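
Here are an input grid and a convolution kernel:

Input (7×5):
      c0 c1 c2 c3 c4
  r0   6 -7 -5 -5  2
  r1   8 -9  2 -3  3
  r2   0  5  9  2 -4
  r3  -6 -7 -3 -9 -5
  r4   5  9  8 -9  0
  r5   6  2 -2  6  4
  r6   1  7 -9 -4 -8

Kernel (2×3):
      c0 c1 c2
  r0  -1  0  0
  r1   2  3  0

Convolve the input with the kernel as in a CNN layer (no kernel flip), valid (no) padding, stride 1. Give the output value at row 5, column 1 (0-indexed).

The receptive field on the input at this output position is [2 -2 6 / 7 -9 -4]. Elementwise product with the kernel and sum: 2·-1 + 7·2 + -9·3.

-15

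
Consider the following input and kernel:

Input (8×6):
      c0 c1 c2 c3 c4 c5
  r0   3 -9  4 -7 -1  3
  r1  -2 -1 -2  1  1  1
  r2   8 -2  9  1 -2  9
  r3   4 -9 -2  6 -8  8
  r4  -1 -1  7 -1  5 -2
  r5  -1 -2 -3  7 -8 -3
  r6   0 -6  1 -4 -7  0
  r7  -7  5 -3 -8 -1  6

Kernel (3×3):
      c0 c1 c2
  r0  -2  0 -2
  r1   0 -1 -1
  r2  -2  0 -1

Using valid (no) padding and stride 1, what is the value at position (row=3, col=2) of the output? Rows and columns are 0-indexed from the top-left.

The receptive field on the input at this output position is [-2 6 -8 / 7 -1 5 / -3 7 -8]. Elementwise product with the kernel and sum: -2·-2 + -8·-2 + -1·-1 + 5·-1 + -3·-2 + -8·-1.

30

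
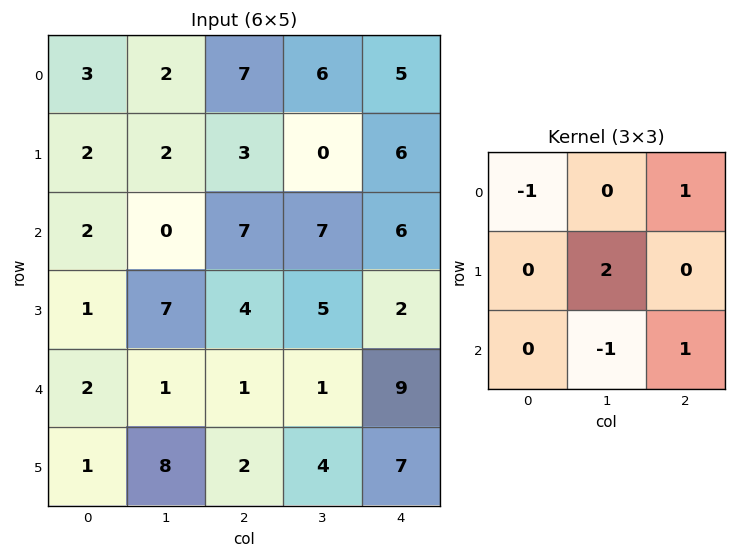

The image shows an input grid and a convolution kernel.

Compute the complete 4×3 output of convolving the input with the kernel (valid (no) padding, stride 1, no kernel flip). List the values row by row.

Output[0,0]: The receptive field on the input at this output position is [3 2 7 / 2 2 3 / 2 0 7]. Elementwise product with the kernel and sum: 3·-1 + 7·1 + 2·2 + 0·-1 + 7·1.
Output[0,1]: The receptive field on the input at this output position is [2 7 6 / 2 3 0 / 0 7 7]. Elementwise product with the kernel and sum: 2·-1 + 6·1 + 3·2 + 7·-1 + 7·1.

15 10 -3
-2 13 14
19 15 17
-1 2 3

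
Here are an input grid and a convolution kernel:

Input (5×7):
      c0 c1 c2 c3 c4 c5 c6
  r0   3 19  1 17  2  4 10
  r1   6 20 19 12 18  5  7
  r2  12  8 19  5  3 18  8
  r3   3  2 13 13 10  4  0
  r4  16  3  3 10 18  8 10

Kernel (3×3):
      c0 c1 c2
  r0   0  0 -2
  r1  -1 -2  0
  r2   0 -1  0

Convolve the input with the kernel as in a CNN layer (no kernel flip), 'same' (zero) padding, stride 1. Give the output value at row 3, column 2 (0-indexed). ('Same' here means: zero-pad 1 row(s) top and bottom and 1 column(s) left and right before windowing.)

-41

The receptive field on the zero-padded input at this output position is [8 19 5 / 2 13 13 / 3 3 10]. Elementwise product with the kernel and sum: 5·-2 + 2·-1 + 13·-2 + 3·-1.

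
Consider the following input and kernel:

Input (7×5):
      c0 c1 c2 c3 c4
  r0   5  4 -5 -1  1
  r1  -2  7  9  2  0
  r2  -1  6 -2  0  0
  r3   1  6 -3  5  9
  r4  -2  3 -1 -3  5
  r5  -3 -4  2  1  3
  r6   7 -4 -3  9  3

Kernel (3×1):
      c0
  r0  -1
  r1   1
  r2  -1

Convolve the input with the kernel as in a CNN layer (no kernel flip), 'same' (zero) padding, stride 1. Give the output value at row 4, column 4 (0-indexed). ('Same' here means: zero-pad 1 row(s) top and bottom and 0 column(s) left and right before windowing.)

-7

The receptive field on the zero-padded input at this output position is [9 / 5 / 3]. Elementwise product with the kernel and sum: 9·-1 + 5·1 + 3·-1.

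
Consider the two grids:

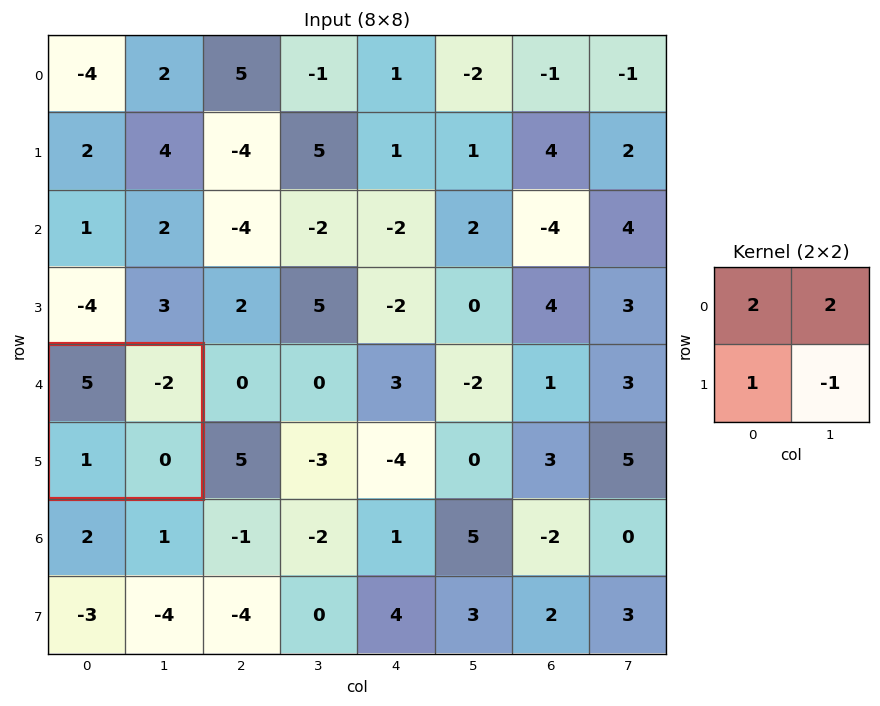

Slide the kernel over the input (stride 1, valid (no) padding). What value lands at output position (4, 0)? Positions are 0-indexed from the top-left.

7

The receptive field on the input at this output position is [5 -2 / 1 0]. Elementwise product with the kernel and sum: 5·2 + -2·2 + 1·1 + 0·-1.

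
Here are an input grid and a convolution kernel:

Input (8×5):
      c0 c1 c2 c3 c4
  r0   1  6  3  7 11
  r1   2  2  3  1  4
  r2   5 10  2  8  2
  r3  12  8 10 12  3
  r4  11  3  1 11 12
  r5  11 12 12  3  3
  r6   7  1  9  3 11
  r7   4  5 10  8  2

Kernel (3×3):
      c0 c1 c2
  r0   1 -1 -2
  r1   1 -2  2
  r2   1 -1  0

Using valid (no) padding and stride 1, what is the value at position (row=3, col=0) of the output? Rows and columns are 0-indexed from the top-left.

The receptive field on the input at this output position is [12 8 10 / 11 3 1 / 11 12 12]. Elementwise product with the kernel and sum: 12·1 + 8·-1 + 10·-2 + 11·1 + 3·-2 + 1·2 + 11·1 + 12·-1.

-10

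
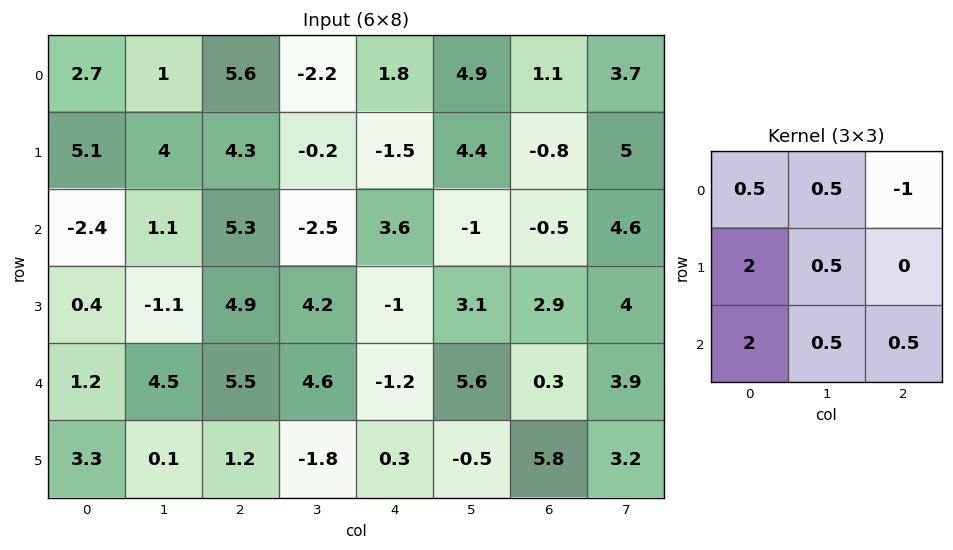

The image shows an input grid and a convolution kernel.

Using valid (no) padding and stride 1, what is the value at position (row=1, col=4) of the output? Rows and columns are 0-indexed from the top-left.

9.95

The receptive field on the input at this output position is [-1.5 4.4 -0.8 / 3.6 -1 -0.5 / -1 3.1 2.9]. Elementwise product with the kernel and sum: -1.5·0.5 + 4.4·0.5 + -0.8·-1 + 3.6·2 + -1·0.5 + -1·2 + 3.1·0.5 + 2.9·0.5.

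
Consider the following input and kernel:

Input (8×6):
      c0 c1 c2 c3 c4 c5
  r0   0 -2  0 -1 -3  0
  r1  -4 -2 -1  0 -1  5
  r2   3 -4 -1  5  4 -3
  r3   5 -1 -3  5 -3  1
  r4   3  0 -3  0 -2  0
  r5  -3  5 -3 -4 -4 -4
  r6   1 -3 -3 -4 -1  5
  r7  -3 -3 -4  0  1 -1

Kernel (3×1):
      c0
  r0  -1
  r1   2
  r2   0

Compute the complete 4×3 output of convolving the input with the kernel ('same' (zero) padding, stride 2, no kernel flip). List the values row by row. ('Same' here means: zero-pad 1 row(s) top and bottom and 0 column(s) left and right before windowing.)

0 0 -6
10 -1 9
1 -3 -1
5 -3 2

Output[0,0]: The receptive field on the zero-padded input at this output position is [0 / 0 / -4]. Elementwise product with the kernel and sum: 0·-1 + 0·2.
Output[0,1]: The receptive field on the zero-padded input at this output position is [0 / 0 / -1]. Elementwise product with the kernel and sum: 0·-1 + 0·2.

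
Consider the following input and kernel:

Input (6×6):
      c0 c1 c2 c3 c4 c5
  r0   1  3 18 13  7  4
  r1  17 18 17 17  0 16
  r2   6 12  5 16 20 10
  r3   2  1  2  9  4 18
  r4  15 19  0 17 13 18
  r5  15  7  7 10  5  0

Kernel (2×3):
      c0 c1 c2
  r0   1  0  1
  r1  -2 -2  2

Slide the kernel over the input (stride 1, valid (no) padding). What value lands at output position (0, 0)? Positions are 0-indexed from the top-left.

The receptive field on the input at this output position is [1 3 18 / 17 18 17]. Elementwise product with the kernel and sum: 1·1 + 18·1 + 17·-2 + 18·-2 + 17·2.

-17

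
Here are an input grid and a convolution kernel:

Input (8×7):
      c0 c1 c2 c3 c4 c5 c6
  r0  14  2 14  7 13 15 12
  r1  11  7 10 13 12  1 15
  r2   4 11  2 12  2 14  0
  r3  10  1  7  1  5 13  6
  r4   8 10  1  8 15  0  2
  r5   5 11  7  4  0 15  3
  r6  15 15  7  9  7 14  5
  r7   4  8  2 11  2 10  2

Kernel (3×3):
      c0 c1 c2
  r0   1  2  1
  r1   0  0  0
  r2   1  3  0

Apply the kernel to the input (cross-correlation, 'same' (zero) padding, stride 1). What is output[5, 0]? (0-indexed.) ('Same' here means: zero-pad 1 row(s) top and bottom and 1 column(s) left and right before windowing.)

71

The receptive field on the zero-padded input at this output position is [0 8 10 / 0 5 11 / 0 15 15]. Elementwise product with the kernel and sum: 0·1 + 8·2 + 10·1 + 0·1 + 15·3.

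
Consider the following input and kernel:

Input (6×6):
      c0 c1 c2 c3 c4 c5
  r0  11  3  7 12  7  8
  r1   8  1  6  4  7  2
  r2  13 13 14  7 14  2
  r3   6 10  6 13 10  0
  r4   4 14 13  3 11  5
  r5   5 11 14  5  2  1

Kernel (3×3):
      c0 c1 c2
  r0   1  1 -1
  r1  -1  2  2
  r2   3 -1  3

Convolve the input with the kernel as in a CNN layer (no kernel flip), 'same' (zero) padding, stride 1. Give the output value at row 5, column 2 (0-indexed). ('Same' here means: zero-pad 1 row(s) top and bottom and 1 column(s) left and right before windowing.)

51

The receptive field on the zero-padded input at this output position is [14 13 3 / 11 14 5 / 0 0 0]. Elementwise product with the kernel and sum: 14·1 + 13·1 + 3·-1 + 11·-1 + 14·2 + 5·2 + 0·3 + 0·-1 + 0·3.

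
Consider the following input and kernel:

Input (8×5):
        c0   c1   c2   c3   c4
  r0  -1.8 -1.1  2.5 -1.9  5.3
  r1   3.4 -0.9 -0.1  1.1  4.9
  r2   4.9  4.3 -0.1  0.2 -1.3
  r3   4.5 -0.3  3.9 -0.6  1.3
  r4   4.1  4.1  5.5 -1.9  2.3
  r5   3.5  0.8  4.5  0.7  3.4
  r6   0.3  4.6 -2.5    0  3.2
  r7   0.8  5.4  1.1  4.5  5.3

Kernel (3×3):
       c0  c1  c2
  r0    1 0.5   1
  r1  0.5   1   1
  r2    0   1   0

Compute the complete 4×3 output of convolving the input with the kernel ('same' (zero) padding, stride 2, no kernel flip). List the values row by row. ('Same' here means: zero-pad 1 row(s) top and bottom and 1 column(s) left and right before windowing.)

Output[0,0]: The receptive field on the zero-padded input at this output position is [0 0 0 / 0 -1.8 -1.1 / 0 3.4 -0.9]. Elementwise product with the kernel and sum: 0·1 + 0·0.5 + 0·1 + 0·0.5 + -1.8·1 + -1.1·1 + 3.4·1.
Output[0,1]: The receptive field on the zero-padded input at this output position is [0 0 0 / -1.1 2.5 -1.9 / -0.9 -0.1 1.1]. Elementwise product with the kernel and sum: 0·1 + 0·0.5 + 0·1 + -1.1·0.5 + 2.5·1 + -1.9·1 + -0.1·1.

0.5 -0.05 9.25
14.5 6.3 3.65
13.65 11.2 4.8
8.25 4.65 10.9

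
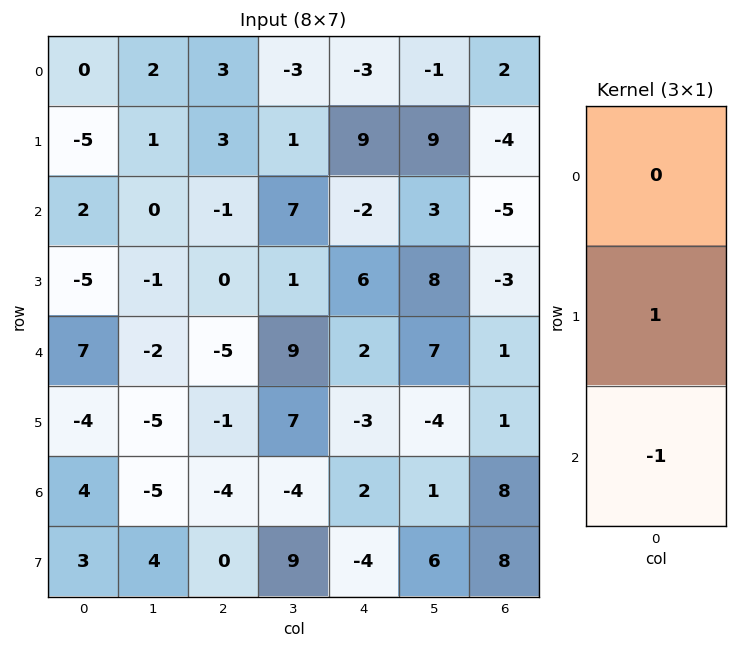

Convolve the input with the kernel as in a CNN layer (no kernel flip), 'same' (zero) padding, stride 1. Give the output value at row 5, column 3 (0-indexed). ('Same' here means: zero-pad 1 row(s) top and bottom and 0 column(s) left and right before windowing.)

11

The receptive field on the zero-padded input at this output position is [9 / 7 / -4]. Elementwise product with the kernel and sum: 7·1 + -4·-1.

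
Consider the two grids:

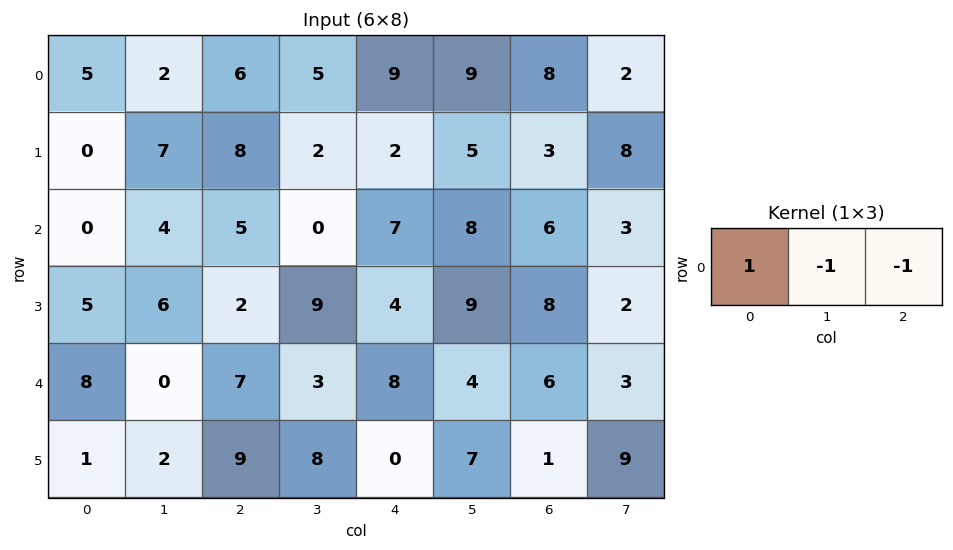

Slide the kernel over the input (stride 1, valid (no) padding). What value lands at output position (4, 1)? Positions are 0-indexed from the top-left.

The receptive field on the input at this output position is [0 7 3]. Elementwise product with the kernel and sum: 0·1 + 7·-1 + 3·-1.

-10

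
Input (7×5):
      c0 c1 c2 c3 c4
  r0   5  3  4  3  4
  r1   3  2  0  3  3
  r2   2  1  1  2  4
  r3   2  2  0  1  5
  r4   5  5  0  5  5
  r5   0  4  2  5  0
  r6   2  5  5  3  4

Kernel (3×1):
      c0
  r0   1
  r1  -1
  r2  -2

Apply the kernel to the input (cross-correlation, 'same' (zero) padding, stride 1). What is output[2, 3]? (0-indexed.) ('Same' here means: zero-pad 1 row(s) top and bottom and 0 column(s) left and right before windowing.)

-1

The receptive field on the zero-padded input at this output position is [3 / 2 / 1]. Elementwise product with the kernel and sum: 3·1 + 2·-1 + 1·-2.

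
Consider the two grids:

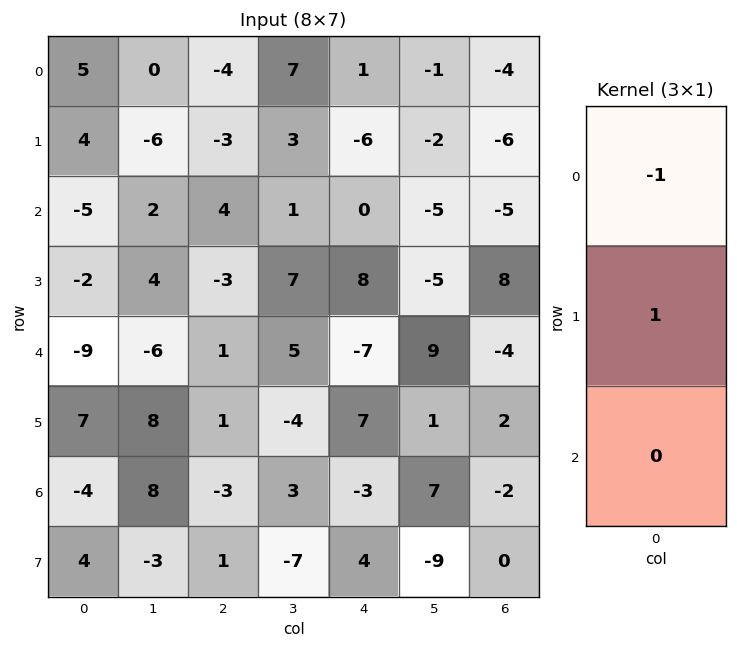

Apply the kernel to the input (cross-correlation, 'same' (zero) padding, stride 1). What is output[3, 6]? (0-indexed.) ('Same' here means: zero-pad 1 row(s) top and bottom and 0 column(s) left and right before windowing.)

The receptive field on the zero-padded input at this output position is [-5 / 8 / -4]. Elementwise product with the kernel and sum: -5·-1 + 8·1.

13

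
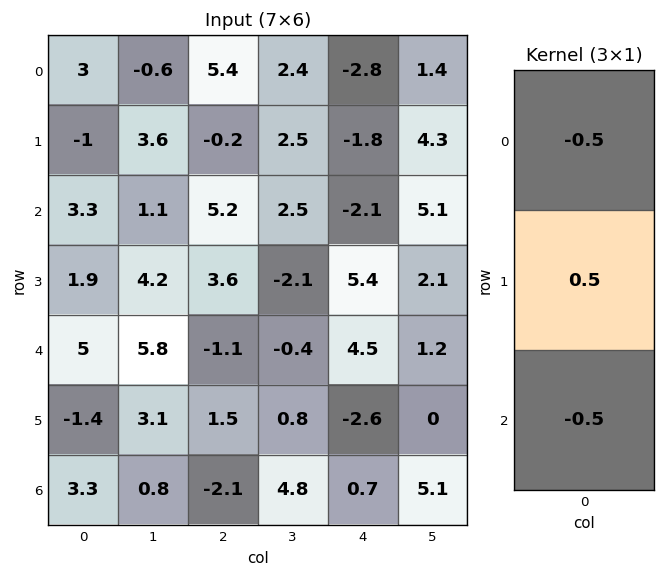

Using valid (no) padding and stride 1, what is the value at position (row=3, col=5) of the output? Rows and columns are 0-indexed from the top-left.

-0.45

The receptive field on the input at this output position is [2.1 / 1.2 / 0]. Elementwise product with the kernel and sum: 2.1·-0.5 + 1.2·0.5 + 0·-0.5.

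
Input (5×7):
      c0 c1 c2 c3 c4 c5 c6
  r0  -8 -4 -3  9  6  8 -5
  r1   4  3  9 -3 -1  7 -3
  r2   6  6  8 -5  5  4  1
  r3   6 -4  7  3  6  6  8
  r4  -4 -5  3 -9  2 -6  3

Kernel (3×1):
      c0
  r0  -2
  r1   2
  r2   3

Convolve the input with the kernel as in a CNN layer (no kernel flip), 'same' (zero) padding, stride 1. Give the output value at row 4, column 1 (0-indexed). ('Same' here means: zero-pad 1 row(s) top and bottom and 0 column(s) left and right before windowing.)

The receptive field on the zero-padded input at this output position is [-4 / -5 / 0]. Elementwise product with the kernel and sum: -4·-2 + -5·2 + 0·3.

-2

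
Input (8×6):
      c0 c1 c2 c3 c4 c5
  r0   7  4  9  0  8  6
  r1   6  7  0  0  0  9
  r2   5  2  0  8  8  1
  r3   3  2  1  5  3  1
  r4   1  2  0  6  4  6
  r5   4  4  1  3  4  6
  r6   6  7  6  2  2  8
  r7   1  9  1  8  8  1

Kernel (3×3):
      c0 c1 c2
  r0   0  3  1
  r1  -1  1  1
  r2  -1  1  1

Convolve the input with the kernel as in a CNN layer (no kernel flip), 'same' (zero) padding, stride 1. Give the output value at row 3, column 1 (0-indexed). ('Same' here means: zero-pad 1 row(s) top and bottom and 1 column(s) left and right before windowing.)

7

The receptive field on the zero-padded input at this output position is [5 2 0 / 3 2 1 / 1 2 0]. Elementwise product with the kernel and sum: 2·3 + 0·1 + 3·-1 + 2·1 + 1·1 + 1·-1 + 2·1 + 0·1.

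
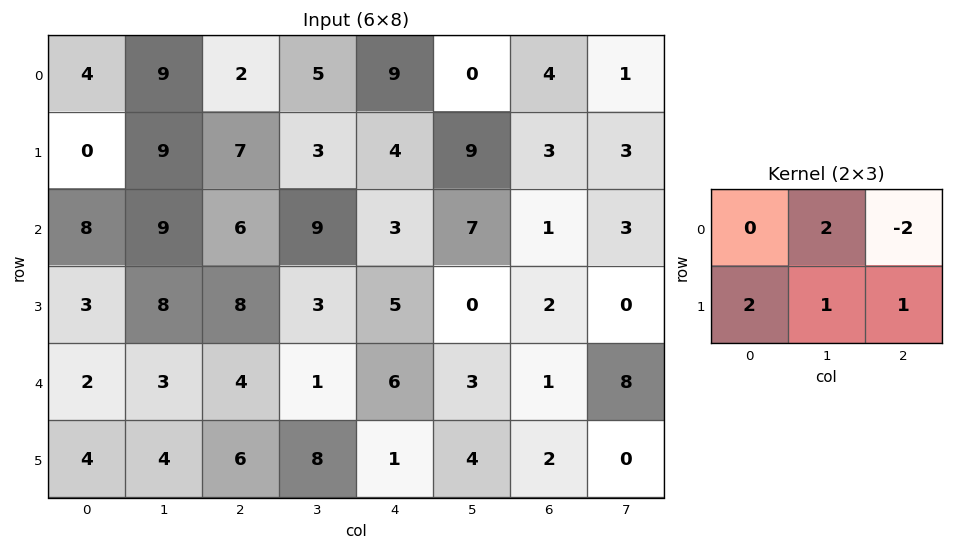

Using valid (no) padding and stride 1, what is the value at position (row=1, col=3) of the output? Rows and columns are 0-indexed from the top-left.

The receptive field on the input at this output position is [3 4 9 / 9 3 7]. Elementwise product with the kernel and sum: 4·2 + 9·-2 + 9·2 + 3·1 + 7·1.

18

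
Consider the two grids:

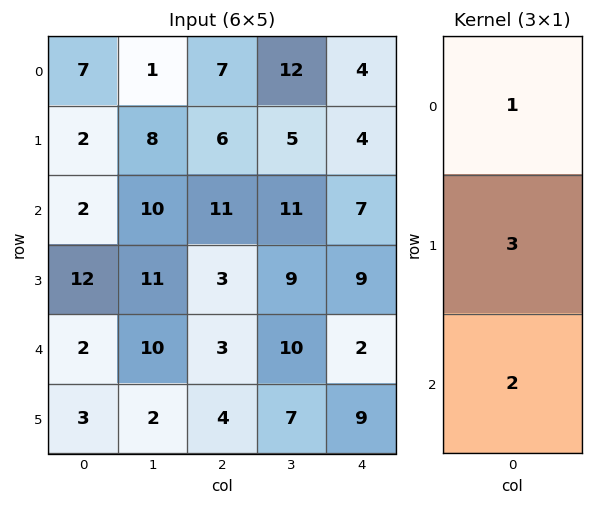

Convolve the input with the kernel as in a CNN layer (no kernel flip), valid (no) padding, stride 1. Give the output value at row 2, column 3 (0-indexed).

The receptive field on the input at this output position is [11 / 9 / 10]. Elementwise product with the kernel and sum: 11·1 + 9·3 + 10·2.

58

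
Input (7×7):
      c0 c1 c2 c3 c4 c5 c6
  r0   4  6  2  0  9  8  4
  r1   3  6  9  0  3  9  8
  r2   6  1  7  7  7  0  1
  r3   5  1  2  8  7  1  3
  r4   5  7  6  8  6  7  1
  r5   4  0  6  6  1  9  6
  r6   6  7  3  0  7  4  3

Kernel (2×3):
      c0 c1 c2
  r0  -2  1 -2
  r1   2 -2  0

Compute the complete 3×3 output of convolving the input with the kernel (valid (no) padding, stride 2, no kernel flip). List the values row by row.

-12 -4 -30
-17 -33 -4
-7 -16 -23

Output[0,0]: The receptive field on the input at this output position is [4 6 2 / 3 6 9]. Elementwise product with the kernel and sum: 4·-2 + 6·1 + 2·-2 + 3·2 + 6·-2.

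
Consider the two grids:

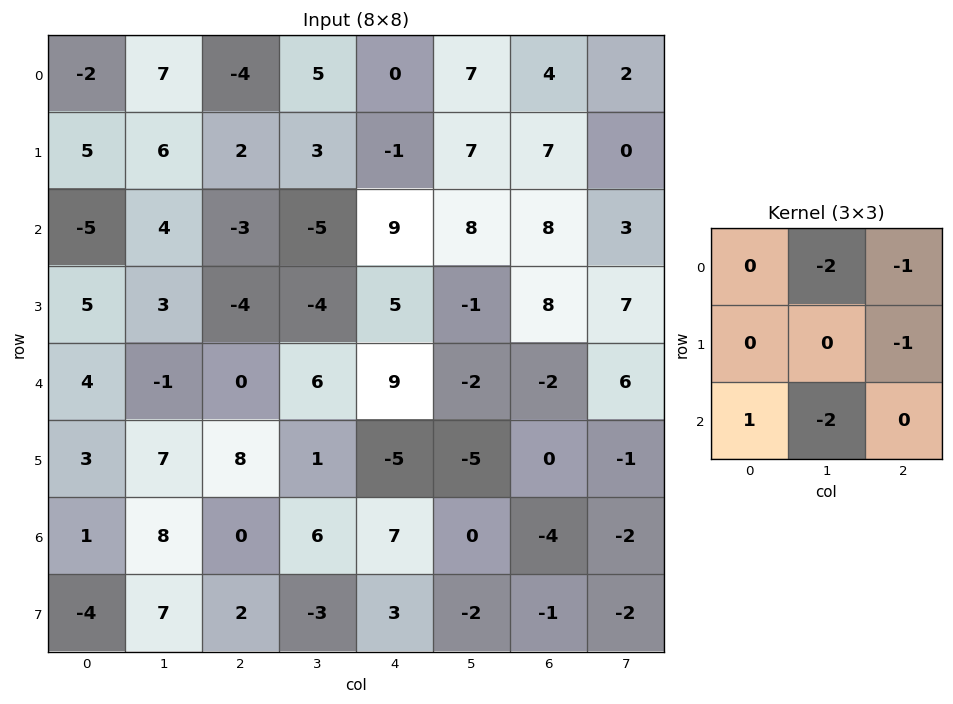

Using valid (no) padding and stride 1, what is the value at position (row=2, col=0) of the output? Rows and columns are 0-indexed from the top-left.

5

The receptive field on the input at this output position is [-5 4 -3 / 5 3 -4 / 4 -1 0]. Elementwise product with the kernel and sum: 4·-2 + -3·-1 + -4·-1 + 4·1 + -1·-2.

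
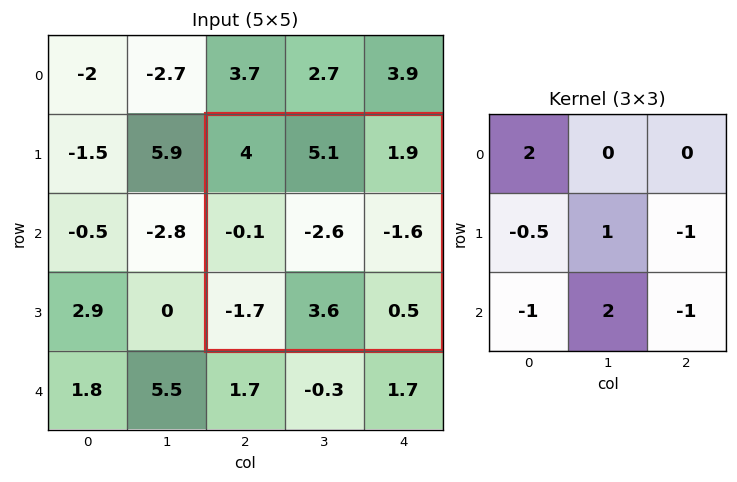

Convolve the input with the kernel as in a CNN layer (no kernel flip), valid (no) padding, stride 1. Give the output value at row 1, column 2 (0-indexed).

The receptive field on the input at this output position is [4 5.1 1.9 / -0.1 -2.6 -1.6 / -1.7 3.6 0.5]. Elementwise product with the kernel and sum: 4·2 + -0.1·-0.5 + -2.6·1 + -1.6·-1 + -1.7·-1 + 3.6·2 + 0.5·-1.

15.45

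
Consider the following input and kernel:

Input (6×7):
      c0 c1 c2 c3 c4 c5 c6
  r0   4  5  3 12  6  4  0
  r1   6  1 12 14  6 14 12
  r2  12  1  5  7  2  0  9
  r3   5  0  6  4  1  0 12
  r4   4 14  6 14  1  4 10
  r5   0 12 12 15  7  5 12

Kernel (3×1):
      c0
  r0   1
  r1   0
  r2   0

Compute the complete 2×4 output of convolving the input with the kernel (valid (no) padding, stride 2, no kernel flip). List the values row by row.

Output[0,0]: The receptive field on the input at this output position is [4 / 6 / 12]. Elementwise product with the kernel and sum: 4·1.

4 3 6 0
12 5 2 9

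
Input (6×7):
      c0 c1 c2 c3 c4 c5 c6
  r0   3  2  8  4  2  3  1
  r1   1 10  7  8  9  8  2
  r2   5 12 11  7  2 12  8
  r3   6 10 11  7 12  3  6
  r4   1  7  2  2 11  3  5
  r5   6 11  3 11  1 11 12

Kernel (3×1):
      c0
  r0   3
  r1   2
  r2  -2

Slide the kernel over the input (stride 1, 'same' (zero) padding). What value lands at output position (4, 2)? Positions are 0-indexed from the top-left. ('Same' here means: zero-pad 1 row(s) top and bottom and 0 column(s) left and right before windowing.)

31

The receptive field on the zero-padded input at this output position is [11 / 2 / 3]. Elementwise product with the kernel and sum: 11·3 + 2·2 + 3·-2.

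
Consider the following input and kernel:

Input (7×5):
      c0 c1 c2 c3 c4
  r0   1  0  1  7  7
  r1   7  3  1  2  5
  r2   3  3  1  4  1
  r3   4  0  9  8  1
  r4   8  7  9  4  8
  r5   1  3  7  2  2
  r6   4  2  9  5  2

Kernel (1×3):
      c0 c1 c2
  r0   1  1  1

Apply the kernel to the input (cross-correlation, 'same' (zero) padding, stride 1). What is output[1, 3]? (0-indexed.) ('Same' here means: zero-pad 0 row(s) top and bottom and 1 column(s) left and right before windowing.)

8

The receptive field on the zero-padded input at this output position is [1 2 5]. Elementwise product with the kernel and sum: 1·1 + 2·1 + 5·1.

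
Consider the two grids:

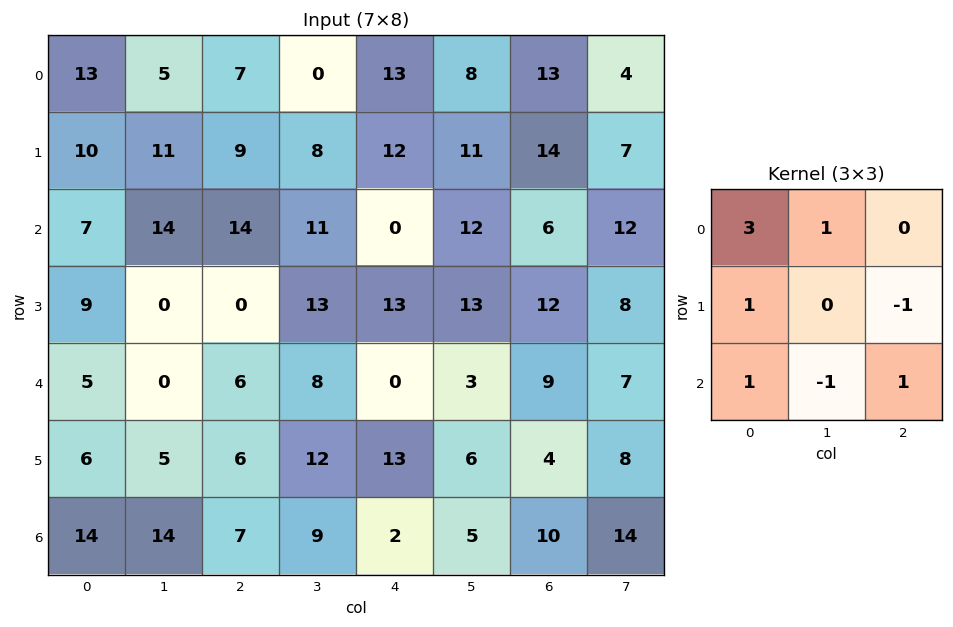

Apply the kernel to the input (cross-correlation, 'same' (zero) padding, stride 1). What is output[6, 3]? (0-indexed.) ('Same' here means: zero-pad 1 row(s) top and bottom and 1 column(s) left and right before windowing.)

35

The receptive field on the zero-padded input at this output position is [6 12 13 / 7 9 2 / 0 0 0]. Elementwise product with the kernel and sum: 6·3 + 12·1 + 7·1 + 2·-1 + 0·1 + 0·-1 + 0·1.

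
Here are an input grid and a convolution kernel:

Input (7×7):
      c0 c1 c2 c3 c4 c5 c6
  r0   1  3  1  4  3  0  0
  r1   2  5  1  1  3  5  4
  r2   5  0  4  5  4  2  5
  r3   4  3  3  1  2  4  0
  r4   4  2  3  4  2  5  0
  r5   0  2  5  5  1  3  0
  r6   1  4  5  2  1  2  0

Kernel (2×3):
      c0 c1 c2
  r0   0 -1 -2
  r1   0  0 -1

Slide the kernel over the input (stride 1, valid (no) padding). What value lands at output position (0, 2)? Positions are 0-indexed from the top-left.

-13

The receptive field on the input at this output position is [1 4 3 / 1 1 3]. Elementwise product with the kernel and sum: 4·-1 + 3·-2 + 3·-1.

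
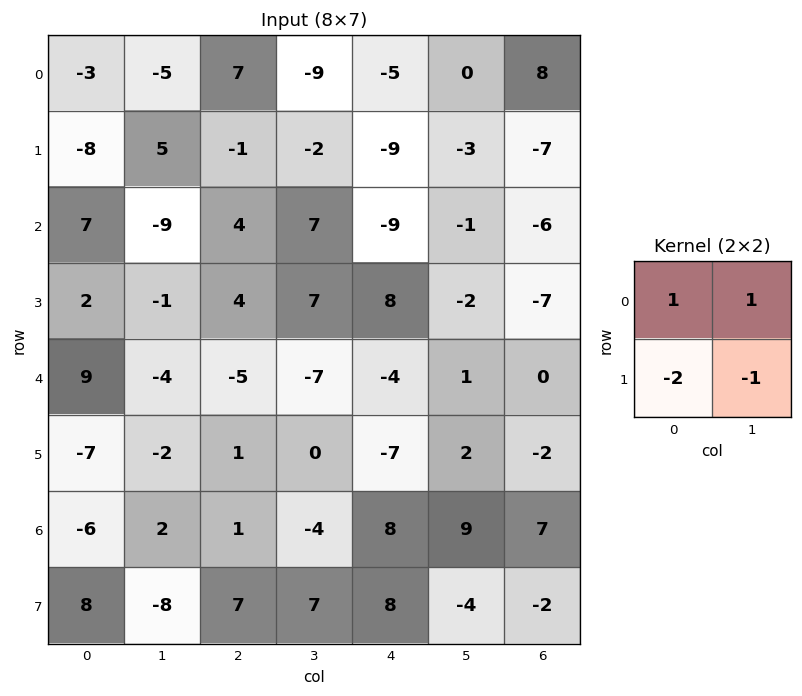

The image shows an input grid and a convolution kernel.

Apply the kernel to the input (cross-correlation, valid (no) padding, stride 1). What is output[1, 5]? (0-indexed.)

The receptive field on the input at this output position is [-3 -7 / -1 -6]. Elementwise product with the kernel and sum: -3·1 + -7·1 + -1·-2 + -6·-1.

-2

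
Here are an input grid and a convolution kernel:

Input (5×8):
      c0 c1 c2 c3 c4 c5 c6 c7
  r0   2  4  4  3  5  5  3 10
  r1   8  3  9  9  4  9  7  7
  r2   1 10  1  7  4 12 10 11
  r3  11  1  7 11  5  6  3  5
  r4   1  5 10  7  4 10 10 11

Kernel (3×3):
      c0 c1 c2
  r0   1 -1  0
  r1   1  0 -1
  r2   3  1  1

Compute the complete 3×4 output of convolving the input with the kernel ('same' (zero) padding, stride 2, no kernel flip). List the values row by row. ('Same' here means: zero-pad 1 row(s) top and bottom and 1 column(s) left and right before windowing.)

Output[0,0]: The receptive field on the zero-padded input at this output position is [0 0 0 / 0 2 4 / 0 8 3]. Elementwise product with the kernel and sum: 0·1 + 0·-1 + 0·1 + 4·-1 + 0·3 + 8·1 + 3·1.
Output[0,1]: The receptive field on the zero-padded input at this output position is [0 0 0 / 4 4 3 / 3 9 9]. Elementwise product with the kernel and sum: 0·1 + 0·-1 + 4·1 + 3·-1 + 3·3 + 9·1 + 9·1.

7 28 38 36
-6 18 44 29
-16 -8 3 2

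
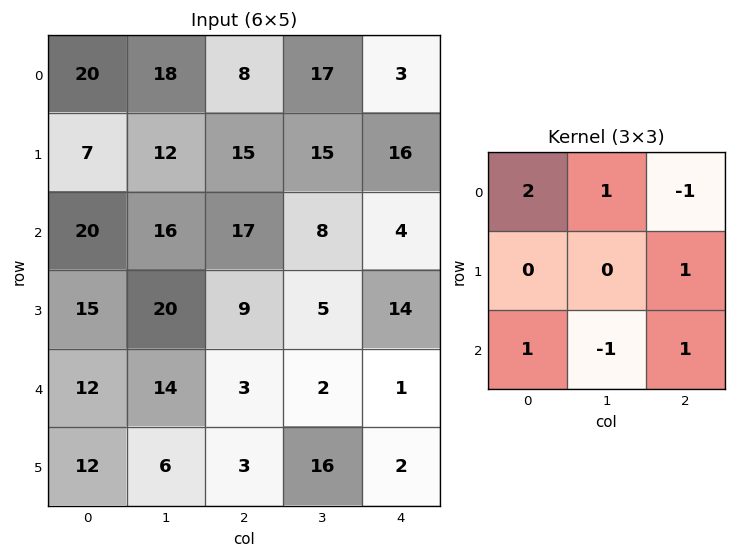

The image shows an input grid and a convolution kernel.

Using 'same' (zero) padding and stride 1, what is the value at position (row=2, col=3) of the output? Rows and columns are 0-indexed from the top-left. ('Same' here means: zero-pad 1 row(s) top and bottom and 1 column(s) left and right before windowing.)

51

The receptive field on the zero-padded input at this output position is [15 15 16 / 17 8 4 / 9 5 14]. Elementwise product with the kernel and sum: 15·2 + 15·1 + 16·-1 + 4·1 + 9·1 + 5·-1 + 14·1.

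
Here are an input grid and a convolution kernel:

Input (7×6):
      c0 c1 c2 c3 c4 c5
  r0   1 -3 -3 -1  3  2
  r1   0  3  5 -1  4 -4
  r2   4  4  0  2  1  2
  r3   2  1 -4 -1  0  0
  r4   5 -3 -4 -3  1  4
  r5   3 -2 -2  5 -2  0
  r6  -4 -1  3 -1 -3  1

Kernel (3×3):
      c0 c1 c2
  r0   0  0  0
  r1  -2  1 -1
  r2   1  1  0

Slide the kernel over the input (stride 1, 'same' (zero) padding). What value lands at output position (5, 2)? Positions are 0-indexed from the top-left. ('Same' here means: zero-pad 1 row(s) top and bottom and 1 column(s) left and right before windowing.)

The receptive field on the zero-padded input at this output position is [-3 -4 -3 / -2 -2 5 / -1 3 -1]. Elementwise product with the kernel and sum: -2·-2 + -2·1 + 5·-1 + -1·1 + 3·1.

-1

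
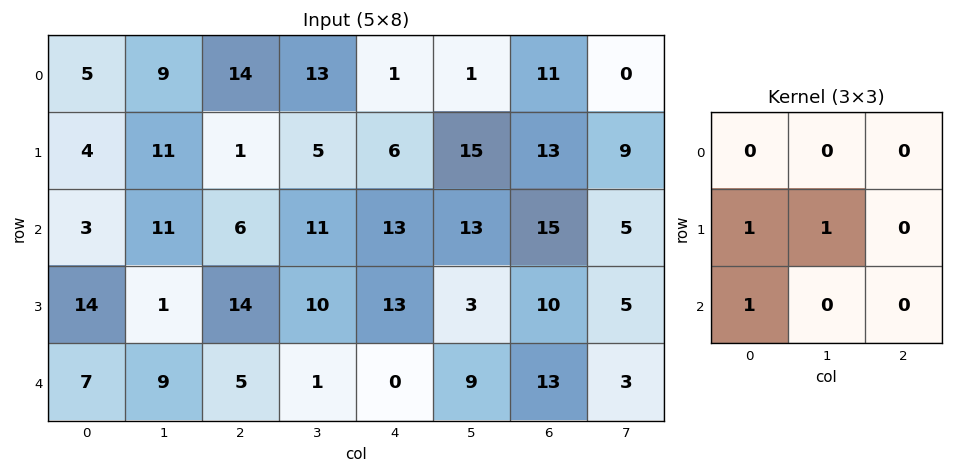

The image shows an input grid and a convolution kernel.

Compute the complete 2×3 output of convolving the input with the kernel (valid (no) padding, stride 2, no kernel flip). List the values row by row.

Output[0,0]: The receptive field on the input at this output position is [5 9 14 / 4 11 1 / 3 11 6]. Elementwise product with the kernel and sum: 4·1 + 11·1 + 3·1.

18 12 34
22 29 16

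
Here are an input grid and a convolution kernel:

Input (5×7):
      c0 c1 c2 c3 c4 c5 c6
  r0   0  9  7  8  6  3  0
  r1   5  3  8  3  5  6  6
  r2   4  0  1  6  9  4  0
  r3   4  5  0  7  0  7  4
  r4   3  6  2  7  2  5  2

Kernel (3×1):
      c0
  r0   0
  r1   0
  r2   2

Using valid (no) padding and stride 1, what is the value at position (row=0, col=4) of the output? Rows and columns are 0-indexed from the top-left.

The receptive field on the input at this output position is [6 / 5 / 9]. Elementwise product with the kernel and sum: 9·2.

18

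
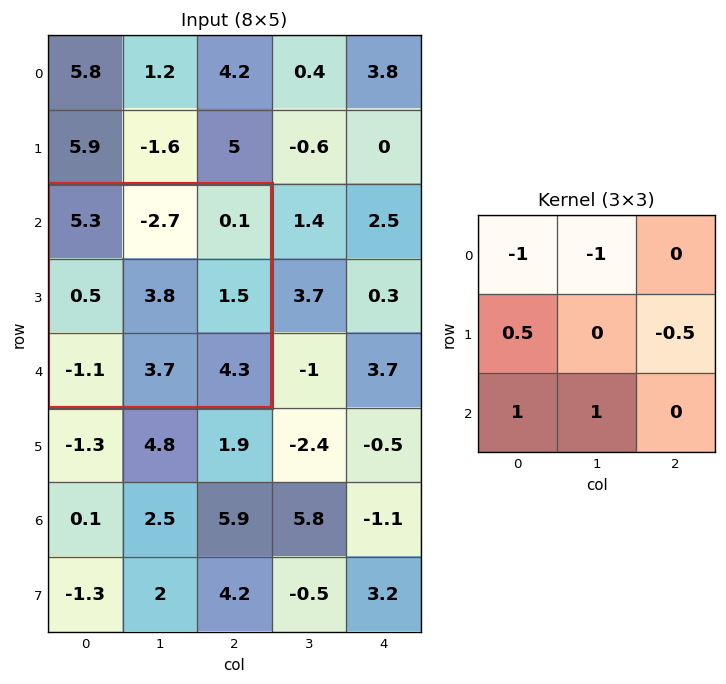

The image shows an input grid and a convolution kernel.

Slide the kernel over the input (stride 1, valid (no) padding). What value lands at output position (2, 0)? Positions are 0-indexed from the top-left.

-0.5

The receptive field on the input at this output position is [5.3 -2.7 0.1 / 0.5 3.8 1.5 / -1.1 3.7 4.3]. Elementwise product with the kernel and sum: 5.3·-1 + -2.7·-1 + 0.5·0.5 + 1.5·-0.5 + -1.1·1 + 3.7·1.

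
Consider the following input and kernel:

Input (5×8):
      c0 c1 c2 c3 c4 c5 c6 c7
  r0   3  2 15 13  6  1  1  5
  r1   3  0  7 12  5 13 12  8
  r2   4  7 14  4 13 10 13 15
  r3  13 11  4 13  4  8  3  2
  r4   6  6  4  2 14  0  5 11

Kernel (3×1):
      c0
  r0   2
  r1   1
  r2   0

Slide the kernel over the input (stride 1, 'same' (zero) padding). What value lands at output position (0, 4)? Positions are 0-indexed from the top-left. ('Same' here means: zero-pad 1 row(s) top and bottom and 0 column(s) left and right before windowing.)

6

The receptive field on the zero-padded input at this output position is [0 / 6 / 5]. Elementwise product with the kernel and sum: 0·2 + 6·1.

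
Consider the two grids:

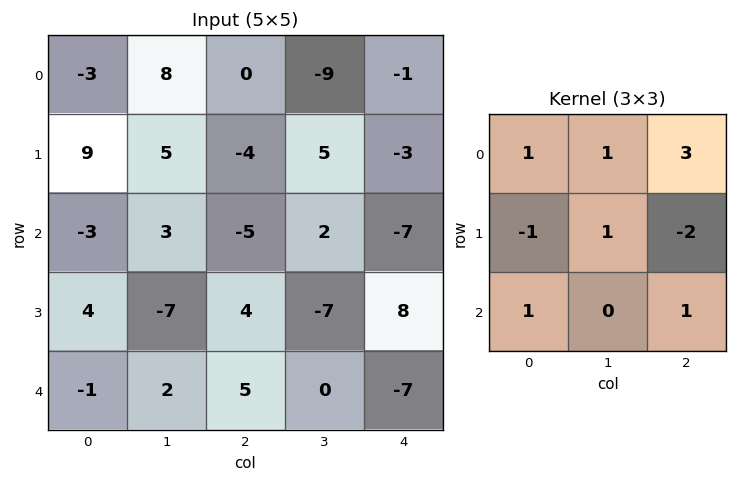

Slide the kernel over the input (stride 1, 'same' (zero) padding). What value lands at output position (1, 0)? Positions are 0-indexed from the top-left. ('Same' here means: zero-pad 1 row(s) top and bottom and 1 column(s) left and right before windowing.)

The receptive field on the zero-padded input at this output position is [0 -3 8 / 0 9 5 / 0 -3 3]. Elementwise product with the kernel and sum: 0·1 + -3·1 + 8·3 + 0·-1 + 9·1 + 5·-2 + 0·1 + 3·1.

23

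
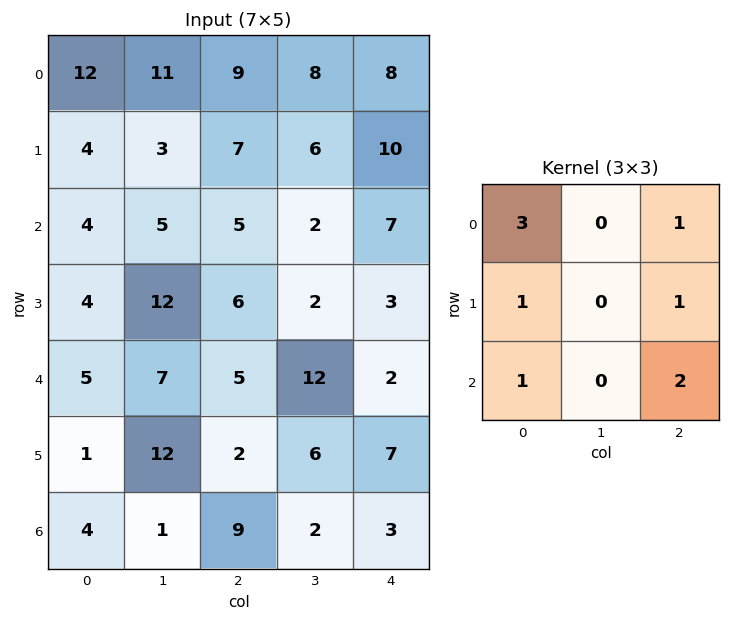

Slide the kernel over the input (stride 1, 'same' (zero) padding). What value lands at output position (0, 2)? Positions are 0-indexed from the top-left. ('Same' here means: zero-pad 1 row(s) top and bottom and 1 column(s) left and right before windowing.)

34

The receptive field on the zero-padded input at this output position is [0 0 0 / 11 9 8 / 3 7 6]. Elementwise product with the kernel and sum: 0·3 + 0·1 + 11·1 + 8·1 + 3·1 + 6·2.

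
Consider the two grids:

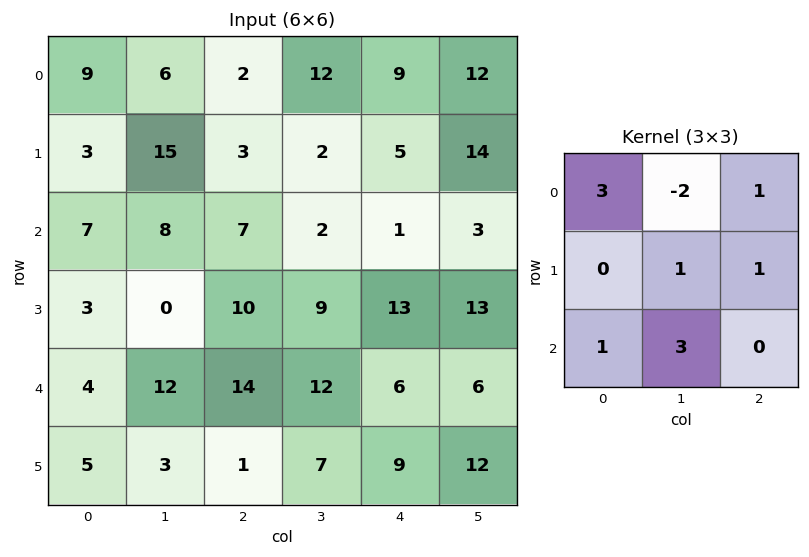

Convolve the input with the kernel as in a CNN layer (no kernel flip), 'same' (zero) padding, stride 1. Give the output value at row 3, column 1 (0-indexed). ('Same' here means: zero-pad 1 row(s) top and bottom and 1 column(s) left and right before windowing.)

62

The receptive field on the zero-padded input at this output position is [7 8 7 / 3 0 10 / 4 12 14]. Elementwise product with the kernel and sum: 7·3 + 8·-2 + 7·1 + 0·1 + 10·1 + 4·1 + 12·3.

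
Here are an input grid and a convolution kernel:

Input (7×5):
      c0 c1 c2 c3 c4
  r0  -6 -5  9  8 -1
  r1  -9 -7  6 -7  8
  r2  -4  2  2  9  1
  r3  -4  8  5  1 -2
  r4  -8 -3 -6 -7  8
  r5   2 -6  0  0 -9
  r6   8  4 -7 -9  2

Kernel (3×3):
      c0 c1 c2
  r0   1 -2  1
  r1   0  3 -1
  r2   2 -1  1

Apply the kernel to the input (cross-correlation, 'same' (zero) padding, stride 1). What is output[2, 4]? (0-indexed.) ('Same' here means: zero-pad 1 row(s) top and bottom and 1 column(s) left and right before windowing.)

The receptive field on the zero-padded input at this output position is [-7 8 0 / 9 1 0 / 1 -2 0]. Elementwise product with the kernel and sum: -7·1 + 8·-2 + 0·1 + 1·3 + 0·-1 + 1·2 + -2·-1 + 0·1.

-16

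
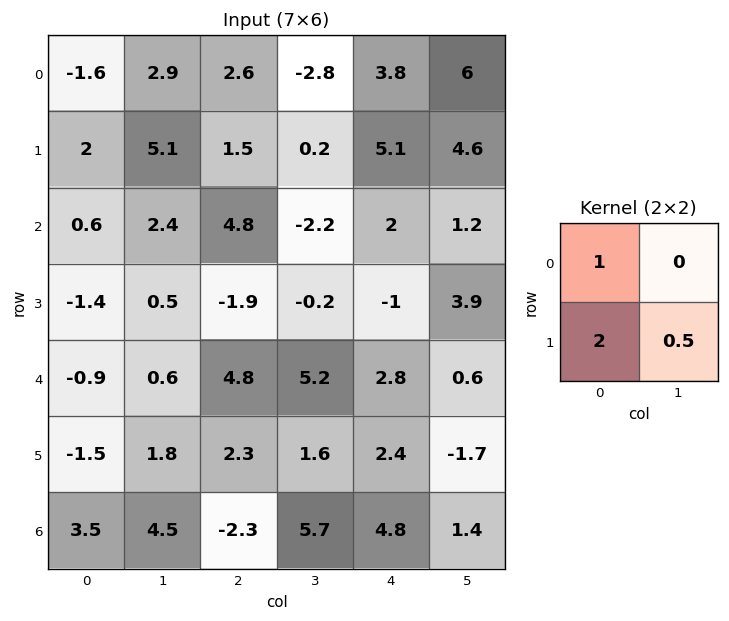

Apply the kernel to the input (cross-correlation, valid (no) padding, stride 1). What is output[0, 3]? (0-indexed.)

0.15

The receptive field on the input at this output position is [-2.8 3.8 / 0.2 5.1]. Elementwise product with the kernel and sum: -2.8·1 + 0.2·2 + 5.1·0.5.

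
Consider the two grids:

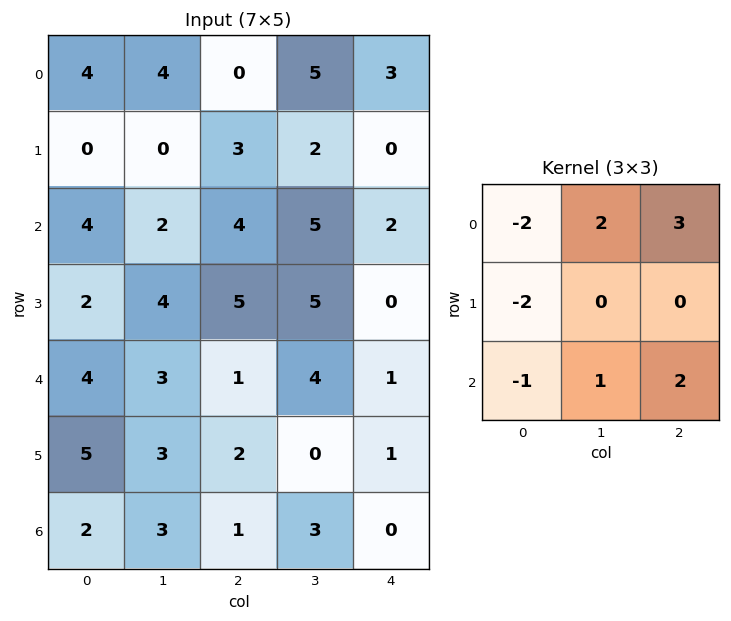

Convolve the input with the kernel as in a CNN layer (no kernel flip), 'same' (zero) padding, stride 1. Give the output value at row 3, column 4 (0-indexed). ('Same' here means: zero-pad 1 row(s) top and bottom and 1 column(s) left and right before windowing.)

The receptive field on the zero-padded input at this output position is [5 2 0 / 5 0 0 / 4 1 0]. Elementwise product with the kernel and sum: 5·-2 + 2·2 + 0·3 + 5·-2 + 4·-1 + 1·1 + 0·2.

-19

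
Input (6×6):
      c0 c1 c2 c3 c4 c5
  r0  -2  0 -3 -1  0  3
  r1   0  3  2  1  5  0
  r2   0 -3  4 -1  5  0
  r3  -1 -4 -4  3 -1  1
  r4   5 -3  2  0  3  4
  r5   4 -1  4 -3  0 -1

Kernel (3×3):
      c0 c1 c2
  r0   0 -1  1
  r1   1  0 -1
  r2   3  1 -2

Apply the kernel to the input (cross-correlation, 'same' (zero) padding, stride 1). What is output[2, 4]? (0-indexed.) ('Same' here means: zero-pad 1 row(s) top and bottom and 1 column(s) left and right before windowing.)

The receptive field on the zero-padded input at this output position is [1 5 0 / -1 5 0 / 3 -1 1]. Elementwise product with the kernel and sum: 5·-1 + 0·1 + -1·1 + 0·-1 + 3·3 + -1·1 + 1·-2.

0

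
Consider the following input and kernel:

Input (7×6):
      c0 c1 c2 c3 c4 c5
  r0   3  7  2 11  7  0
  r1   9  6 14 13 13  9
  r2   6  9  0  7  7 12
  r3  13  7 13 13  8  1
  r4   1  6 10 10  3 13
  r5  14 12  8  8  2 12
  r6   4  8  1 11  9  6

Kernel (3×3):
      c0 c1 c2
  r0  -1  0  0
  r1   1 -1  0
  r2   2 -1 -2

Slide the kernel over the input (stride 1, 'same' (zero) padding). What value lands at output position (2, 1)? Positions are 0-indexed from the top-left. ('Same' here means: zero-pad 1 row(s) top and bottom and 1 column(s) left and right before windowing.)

-19

The receptive field on the zero-padded input at this output position is [9 6 14 / 6 9 0 / 13 7 13]. Elementwise product with the kernel and sum: 9·-1 + 6·1 + 9·-1 + 13·2 + 7·-1 + 13·-2.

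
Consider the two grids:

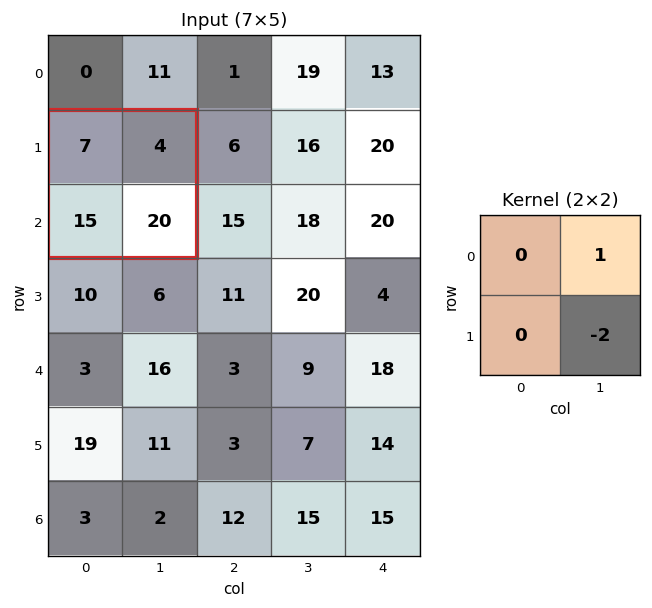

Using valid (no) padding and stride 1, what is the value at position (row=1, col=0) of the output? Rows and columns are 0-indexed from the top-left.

The receptive field on the input at this output position is [7 4 / 15 20]. Elementwise product with the kernel and sum: 4·1 + 20·-2.

-36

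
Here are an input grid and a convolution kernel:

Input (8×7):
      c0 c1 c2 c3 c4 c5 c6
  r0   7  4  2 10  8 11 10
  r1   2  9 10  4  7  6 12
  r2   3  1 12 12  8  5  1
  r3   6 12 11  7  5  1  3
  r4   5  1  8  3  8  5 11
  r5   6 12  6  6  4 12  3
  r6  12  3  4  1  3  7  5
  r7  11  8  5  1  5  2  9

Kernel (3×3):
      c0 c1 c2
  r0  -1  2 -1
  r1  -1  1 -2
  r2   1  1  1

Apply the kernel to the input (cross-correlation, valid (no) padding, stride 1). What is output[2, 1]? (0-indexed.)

The receptive field on the input at this output position is [1 12 12 / 12 11 7 / 1 8 3]. Elementwise product with the kernel and sum: 1·-1 + 12·2 + 12·-1 + 12·-1 + 11·1 + 7·-2 + 1·1 + 8·1 + 3·1.

8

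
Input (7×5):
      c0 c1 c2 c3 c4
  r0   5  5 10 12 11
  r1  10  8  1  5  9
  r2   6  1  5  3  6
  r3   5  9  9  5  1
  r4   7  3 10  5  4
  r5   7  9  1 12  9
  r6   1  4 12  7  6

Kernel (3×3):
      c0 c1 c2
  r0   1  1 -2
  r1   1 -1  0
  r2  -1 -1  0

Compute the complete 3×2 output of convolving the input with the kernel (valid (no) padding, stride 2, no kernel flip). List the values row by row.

Output[0,0]: The receptive field on the input at this output position is [5 5 10 / 10 8 1 / 6 1 5]. Elementwise product with the kernel and sum: 5·1 + 5·1 + 10·-2 + 10·1 + 8·-1 + 6·-1 + 1·-1.
Output[0,1]: The receptive field on the input at this output position is [10 12 11 / 1 5 9 / 5 3 6]. Elementwise product with the kernel and sum: 10·1 + 12·1 + 11·-2 + 1·1 + 5·-1 + 5·-1 + 3·-1.

-15 -12
-17 -15
-17 -23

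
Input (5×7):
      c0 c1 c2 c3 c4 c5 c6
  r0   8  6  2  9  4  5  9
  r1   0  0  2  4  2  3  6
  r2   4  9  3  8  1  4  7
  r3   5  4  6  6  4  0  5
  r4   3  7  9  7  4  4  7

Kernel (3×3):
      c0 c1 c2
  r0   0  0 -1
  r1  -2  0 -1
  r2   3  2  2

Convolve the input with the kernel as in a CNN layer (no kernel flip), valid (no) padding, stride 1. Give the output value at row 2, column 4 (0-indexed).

The receptive field on the input at this output position is [1 4 7 / 4 0 5 / 4 4 7]. Elementwise product with the kernel and sum: 7·-1 + 4·-2 + 5·-1 + 4·3 + 4·2 + 7·2.

14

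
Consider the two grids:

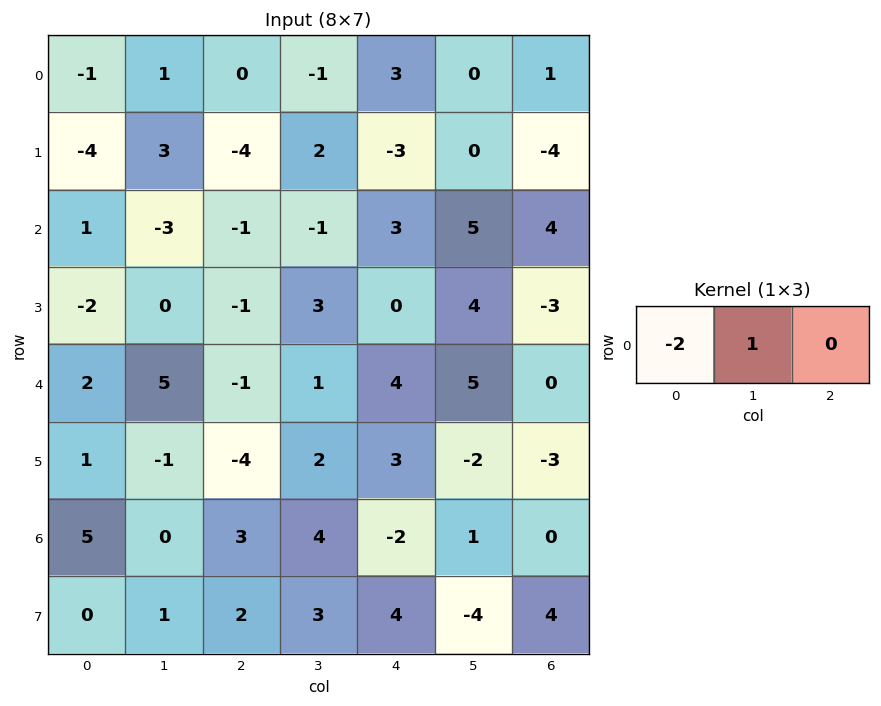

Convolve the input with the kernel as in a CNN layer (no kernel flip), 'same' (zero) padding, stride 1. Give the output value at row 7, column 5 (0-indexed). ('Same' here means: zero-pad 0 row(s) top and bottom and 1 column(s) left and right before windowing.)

-12

The receptive field on the zero-padded input at this output position is [4 -4 4]. Elementwise product with the kernel and sum: 4·-2 + -4·1.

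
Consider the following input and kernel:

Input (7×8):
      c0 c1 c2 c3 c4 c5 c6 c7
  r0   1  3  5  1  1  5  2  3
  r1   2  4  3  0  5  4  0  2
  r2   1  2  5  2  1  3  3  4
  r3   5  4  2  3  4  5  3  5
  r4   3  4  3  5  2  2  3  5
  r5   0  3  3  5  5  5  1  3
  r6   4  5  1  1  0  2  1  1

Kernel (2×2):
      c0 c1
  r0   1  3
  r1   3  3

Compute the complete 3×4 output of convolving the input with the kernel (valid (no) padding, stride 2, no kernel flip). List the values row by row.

Output[0,0]: The receptive field on the input at this output position is [1 3 / 2 4]. Elementwise product with the kernel and sum: 1·1 + 3·3 + 2·3 + 4·3.
Output[0,1]: The receptive field on the input at this output position is [5 1 / 3 0]. Elementwise product with the kernel and sum: 5·1 + 1·3 + 3·3 + 0·3.

28 17 43 17
34 26 37 39
24 42 38 30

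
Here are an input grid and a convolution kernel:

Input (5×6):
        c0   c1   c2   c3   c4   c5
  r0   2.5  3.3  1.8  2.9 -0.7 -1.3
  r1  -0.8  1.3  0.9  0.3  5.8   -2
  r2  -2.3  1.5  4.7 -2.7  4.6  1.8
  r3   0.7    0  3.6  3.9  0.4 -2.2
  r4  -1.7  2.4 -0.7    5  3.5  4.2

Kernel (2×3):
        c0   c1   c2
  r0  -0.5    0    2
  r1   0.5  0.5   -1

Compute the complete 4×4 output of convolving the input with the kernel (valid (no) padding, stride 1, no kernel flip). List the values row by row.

1.7 4.95 -7.5 1
-2.9 5.75 7.55 -5
7.3 -8.25 10.2 9.3
7.9 3.65 -2.35 -6.3

Output[0,0]: The receptive field on the input at this output position is [2.5 3.3 1.8 / -0.8 1.3 0.9]. Elementwise product with the kernel and sum: 2.5·-0.5 + 1.8·2 + -0.8·0.5 + 1.3·0.5 + 0.9·-1.
Output[0,1]: The receptive field on the input at this output position is [3.3 1.8 2.9 / 1.3 0.9 0.3]. Elementwise product with the kernel and sum: 3.3·-0.5 + 2.9·2 + 1.3·0.5 + 0.9·0.5 + 0.3·-1.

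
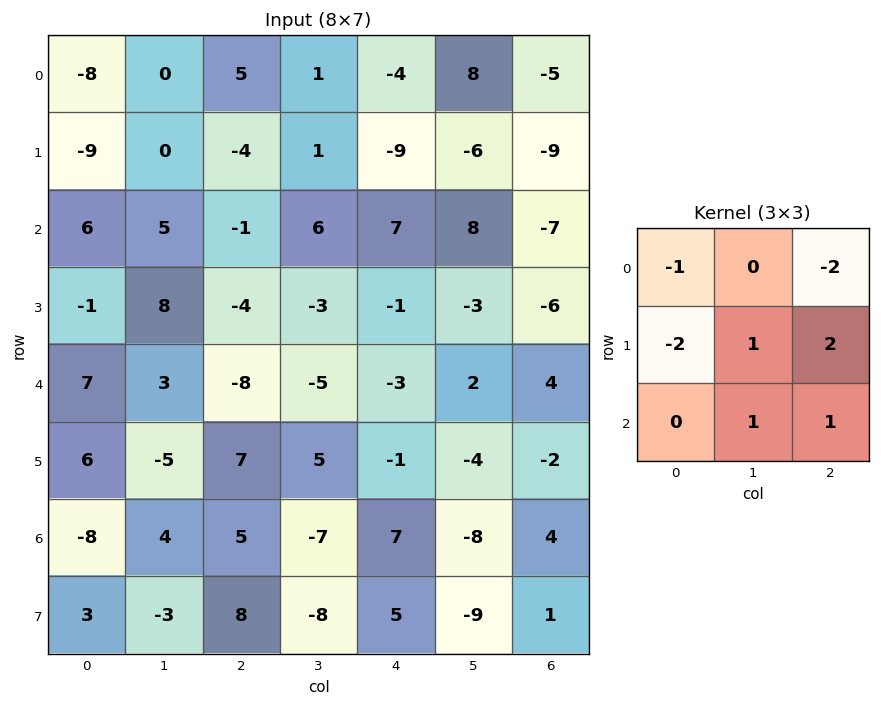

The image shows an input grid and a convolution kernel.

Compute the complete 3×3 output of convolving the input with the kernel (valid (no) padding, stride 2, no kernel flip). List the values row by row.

12 7 9
-7 -18 0
15 3 -15

Output[0,0]: The receptive field on the input at this output position is [-8 0 5 / -9 0 -4 / 6 5 -1]. Elementwise product with the kernel and sum: -8·-1 + 5·-2 + -9·-2 + 0·1 + -4·2 + 5·1 + -1·1.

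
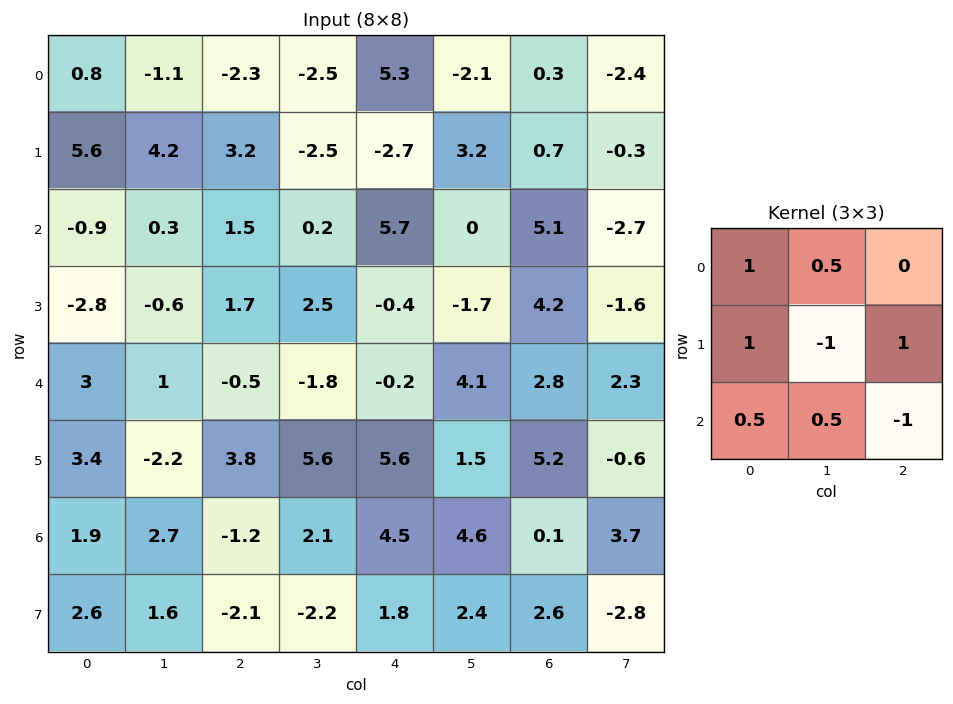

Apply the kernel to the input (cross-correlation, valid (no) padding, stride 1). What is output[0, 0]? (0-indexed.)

The receptive field on the input at this output position is [0.8 -1.1 -2.3 / 5.6 4.2 3.2 / -0.9 0.3 1.5]. Elementwise product with the kernel and sum: 0.8·1 + -1.1·0.5 + 5.6·1 + 4.2·-1 + 3.2·1 + -0.9·0.5 + 0.3·0.5 + 1.5·-1.

3.05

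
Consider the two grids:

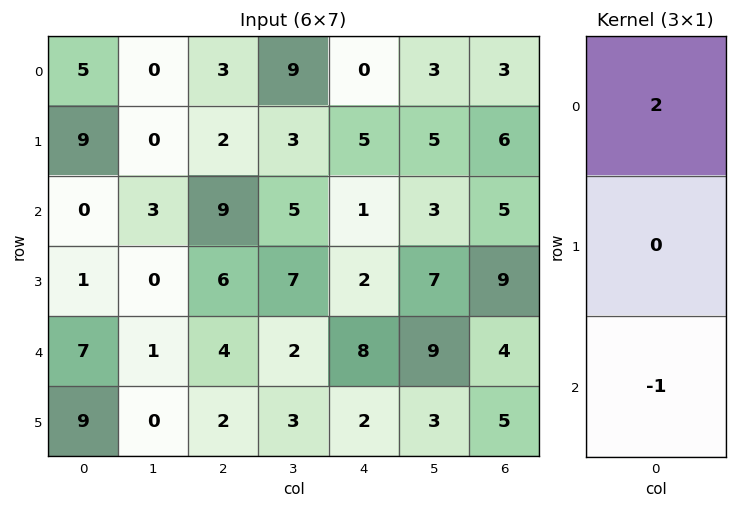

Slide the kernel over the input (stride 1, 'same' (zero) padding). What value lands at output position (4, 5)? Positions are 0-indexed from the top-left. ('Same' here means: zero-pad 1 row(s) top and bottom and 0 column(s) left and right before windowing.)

11

The receptive field on the zero-padded input at this output position is [7 / 9 / 3]. Elementwise product with the kernel and sum: 7·2 + 3·-1.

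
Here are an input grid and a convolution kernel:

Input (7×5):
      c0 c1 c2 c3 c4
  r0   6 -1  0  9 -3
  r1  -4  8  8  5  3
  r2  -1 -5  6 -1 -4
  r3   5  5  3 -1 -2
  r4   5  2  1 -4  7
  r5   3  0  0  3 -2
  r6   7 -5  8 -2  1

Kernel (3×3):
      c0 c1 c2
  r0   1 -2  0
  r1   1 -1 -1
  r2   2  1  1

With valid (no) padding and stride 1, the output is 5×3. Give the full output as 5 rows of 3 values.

Output[0,0]: The receptive field on the input at this output position is [6 -1 0 / -4 8 8 / -1 -5 6]. Elementwise product with the kernel and sum: 6·1 + -1·-2 + -4·1 + 8·-1 + 8·-1 + -1·2 + -5·1 + 6·1.

-13 -11 -11
-4 -6 12
19 -13 19
3 7 4
21 -7 23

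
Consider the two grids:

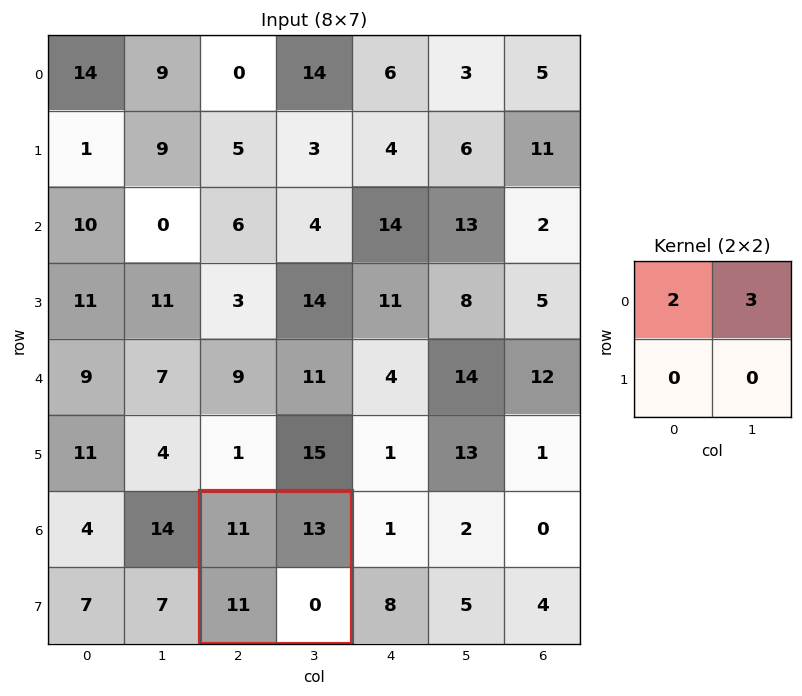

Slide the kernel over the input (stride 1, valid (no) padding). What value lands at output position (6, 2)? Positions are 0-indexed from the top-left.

The receptive field on the input at this output position is [11 13 / 11 0]. Elementwise product with the kernel and sum: 11·2 + 13·3.

61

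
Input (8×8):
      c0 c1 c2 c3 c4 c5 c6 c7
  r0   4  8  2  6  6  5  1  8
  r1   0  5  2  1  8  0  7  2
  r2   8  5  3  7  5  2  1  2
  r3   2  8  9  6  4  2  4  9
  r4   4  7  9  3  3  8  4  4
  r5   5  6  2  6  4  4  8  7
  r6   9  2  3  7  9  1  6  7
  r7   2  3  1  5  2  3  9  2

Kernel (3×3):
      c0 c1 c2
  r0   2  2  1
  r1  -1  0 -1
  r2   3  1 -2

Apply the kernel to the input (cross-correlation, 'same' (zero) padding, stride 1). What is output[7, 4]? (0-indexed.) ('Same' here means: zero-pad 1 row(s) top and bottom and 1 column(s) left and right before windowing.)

25

The receptive field on the zero-padded input at this output position is [7 9 1 / 5 2 3 / 0 0 0]. Elementwise product with the kernel and sum: 7·2 + 9·2 + 1·1 + 5·-1 + 3·-1 + 0·3 + 0·1 + 0·-2.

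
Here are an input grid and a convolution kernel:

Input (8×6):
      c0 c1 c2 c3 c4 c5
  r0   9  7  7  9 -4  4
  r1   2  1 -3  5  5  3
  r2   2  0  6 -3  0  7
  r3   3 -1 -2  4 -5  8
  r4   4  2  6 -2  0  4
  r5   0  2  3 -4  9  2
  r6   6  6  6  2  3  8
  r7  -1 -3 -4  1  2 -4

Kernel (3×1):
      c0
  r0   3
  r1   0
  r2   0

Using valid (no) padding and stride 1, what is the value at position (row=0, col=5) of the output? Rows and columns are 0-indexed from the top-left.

12

The receptive field on the input at this output position is [4 / 3 / 7]. Elementwise product with the kernel and sum: 4·3.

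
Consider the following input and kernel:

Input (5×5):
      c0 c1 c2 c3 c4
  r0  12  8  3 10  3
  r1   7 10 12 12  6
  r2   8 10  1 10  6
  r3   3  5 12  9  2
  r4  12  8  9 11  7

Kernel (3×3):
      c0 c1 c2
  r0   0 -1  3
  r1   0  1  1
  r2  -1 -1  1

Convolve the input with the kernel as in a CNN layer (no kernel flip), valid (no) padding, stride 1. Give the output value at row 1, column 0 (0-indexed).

41

The receptive field on the input at this output position is [7 10 12 / 8 10 1 / 3 5 12]. Elementwise product with the kernel and sum: 10·-1 + 12·3 + 10·1 + 1·1 + 3·-1 + 5·-1 + 12·1.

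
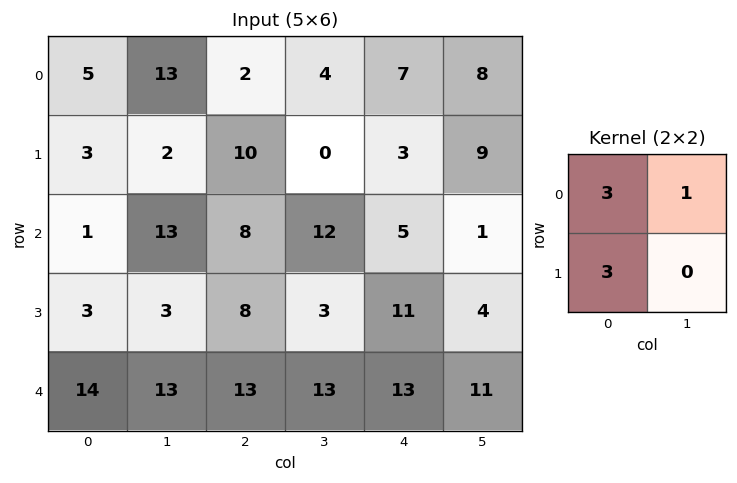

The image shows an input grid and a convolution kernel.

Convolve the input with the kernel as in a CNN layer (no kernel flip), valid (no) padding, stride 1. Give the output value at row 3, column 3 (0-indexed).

The receptive field on the input at this output position is [3 11 / 13 13]. Elementwise product with the kernel and sum: 3·3 + 11·1 + 13·3.

59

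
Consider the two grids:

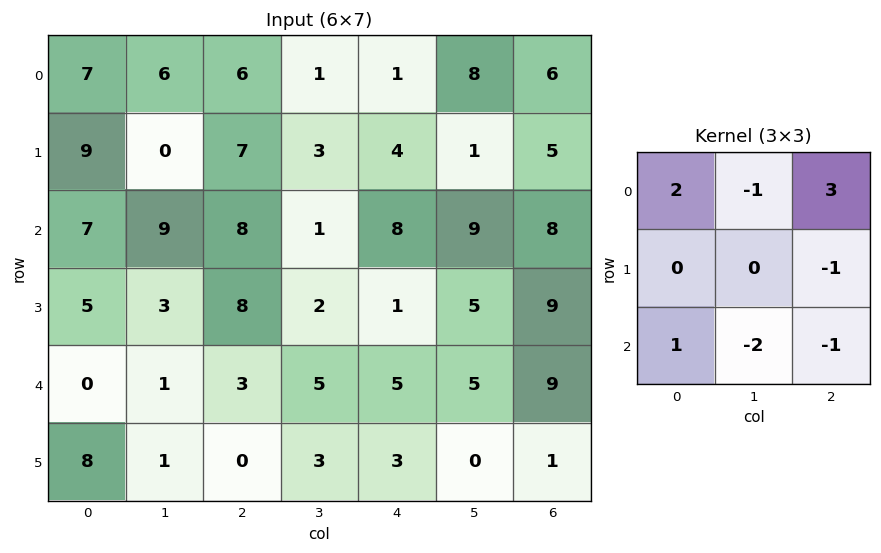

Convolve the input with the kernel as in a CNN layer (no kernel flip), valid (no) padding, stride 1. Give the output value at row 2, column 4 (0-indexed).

8

The receptive field on the input at this output position is [8 9 8 / 1 5 9 / 5 5 9]. Elementwise product with the kernel and sum: 8·2 + 9·-1 + 8·3 + 9·-1 + 5·1 + 5·-2 + 9·-1.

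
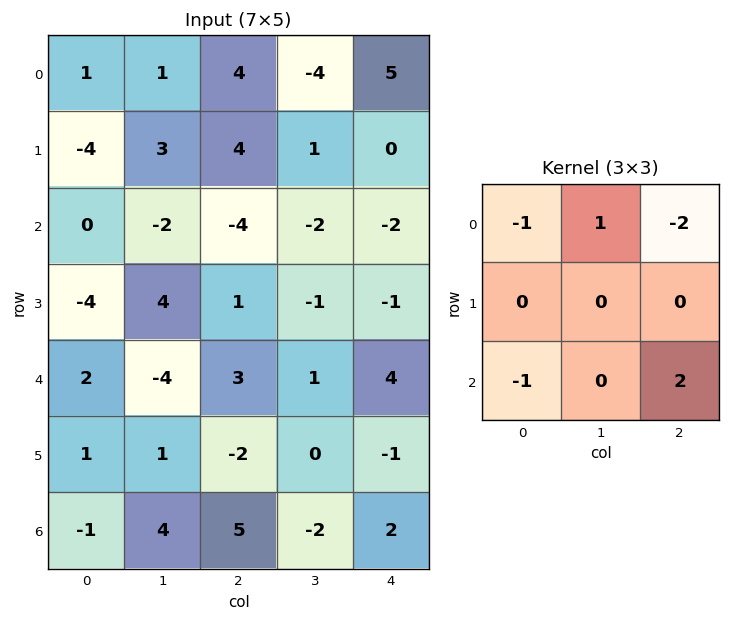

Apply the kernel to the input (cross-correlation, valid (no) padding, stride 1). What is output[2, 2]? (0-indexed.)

11

The receptive field on the input at this output position is [-4 -2 -2 / 1 -1 -1 / 3 1 4]. Elementwise product with the kernel and sum: -4·-1 + -2·1 + -2·-2 + 3·-1 + 4·2.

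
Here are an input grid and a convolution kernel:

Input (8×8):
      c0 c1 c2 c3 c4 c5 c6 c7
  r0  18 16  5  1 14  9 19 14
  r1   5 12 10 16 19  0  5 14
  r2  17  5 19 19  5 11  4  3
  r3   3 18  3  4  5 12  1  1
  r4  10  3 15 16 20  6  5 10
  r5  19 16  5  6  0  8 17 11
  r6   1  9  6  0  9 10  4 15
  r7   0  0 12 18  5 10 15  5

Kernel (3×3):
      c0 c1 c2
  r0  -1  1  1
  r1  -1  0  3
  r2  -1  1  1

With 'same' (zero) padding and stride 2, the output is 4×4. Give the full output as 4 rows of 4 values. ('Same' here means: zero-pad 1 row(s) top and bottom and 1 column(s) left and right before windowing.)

Output[0,0]: The receptive field on the zero-padded input at this output position is [0 0 0 / 0 18 16 / 0 5 12]. Elementwise product with the kernel and sum: 0·-1 + 0·1 + 0·1 + 0·-1 + 16·3 + 0·-1 + 5·1 + 12·1.

65 1 29 52
53 55 30 7
65 29 17 34
62 16 29 65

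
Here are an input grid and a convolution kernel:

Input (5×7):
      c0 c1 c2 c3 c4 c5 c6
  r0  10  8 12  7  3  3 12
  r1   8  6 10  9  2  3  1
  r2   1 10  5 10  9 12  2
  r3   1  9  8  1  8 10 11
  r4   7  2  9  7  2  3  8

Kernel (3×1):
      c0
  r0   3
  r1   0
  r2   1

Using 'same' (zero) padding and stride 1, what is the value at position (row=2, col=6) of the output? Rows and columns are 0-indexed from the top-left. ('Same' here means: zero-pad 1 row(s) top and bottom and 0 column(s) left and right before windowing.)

The receptive field on the zero-padded input at this output position is [1 / 2 / 11]. Elementwise product with the kernel and sum: 1·3 + 11·1.

14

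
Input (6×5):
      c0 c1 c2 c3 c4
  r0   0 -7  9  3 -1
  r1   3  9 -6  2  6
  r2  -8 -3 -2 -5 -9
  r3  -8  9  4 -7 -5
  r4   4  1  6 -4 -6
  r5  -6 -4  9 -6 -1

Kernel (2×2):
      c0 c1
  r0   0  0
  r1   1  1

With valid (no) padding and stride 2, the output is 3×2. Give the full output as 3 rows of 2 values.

12 -4
1 -3
-10 3

Output[0,0]: The receptive field on the input at this output position is [0 -7 / 3 9]. Elementwise product with the kernel and sum: 3·1 + 9·1.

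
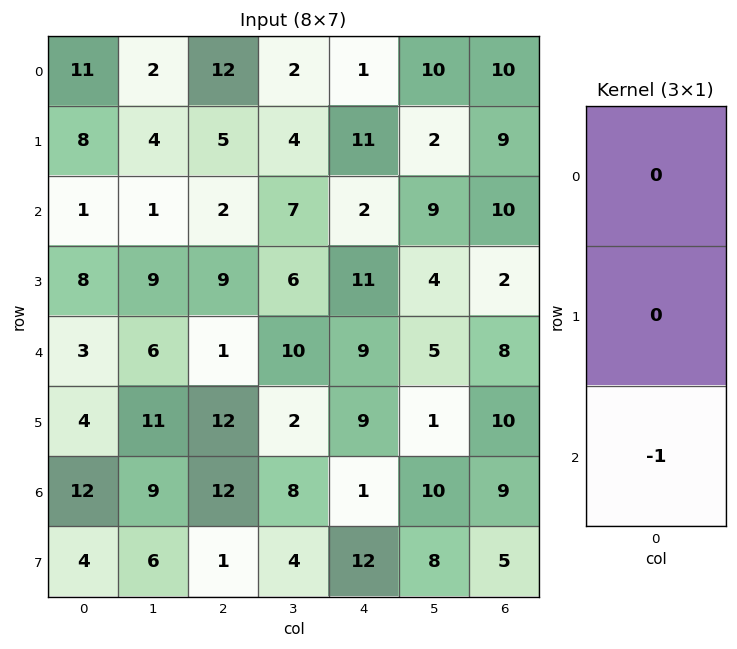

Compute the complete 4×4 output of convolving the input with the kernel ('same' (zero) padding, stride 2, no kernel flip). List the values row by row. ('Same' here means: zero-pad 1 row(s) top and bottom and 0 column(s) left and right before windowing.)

Output[0,0]: The receptive field on the zero-padded input at this output position is [0 / 11 / 8]. Elementwise product with the kernel and sum: 8·-1.

-8 -5 -11 -9
-8 -9 -11 -2
-4 -12 -9 -10
-4 -1 -12 -5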